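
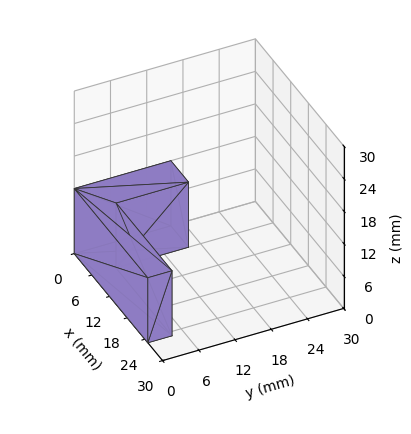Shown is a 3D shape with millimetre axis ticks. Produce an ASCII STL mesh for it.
Reading the render: the shape is an L-shaped prism: outer 25 × 16 mm, arm thicknesses ≈ 4 mm (horizontal) and 6 mm (vertical), extruded 12 mm in z (dimensions read to the nearest mm from the axis ticks). For the STL, each face is triangulated and given an outward normal.

solid part
  facet normal 0.0000 0.0000 -1.0000
    outer loop
      vertex 25.00 4.00 0.00
      vertex 25.00 0.00 0.00
      vertex 0.00 0.00 0.00
    endloop
  endfacet
  facet normal 0.0000 0.0000 -1.0000
    outer loop
      vertex 6.00 4.00 0.00
      vertex 25.00 4.00 0.00
      vertex 0.00 0.00 0.00
    endloop
  endfacet
  facet normal 0.0000 0.0000 -1.0000
    outer loop
      vertex 6.00 16.00 0.00
      vertex 6.00 4.00 0.00
      vertex 0.00 0.00 0.00
    endloop
  endfacet
  facet normal 0.0000 0.0000 -1.0000
    outer loop
      vertex 0.00 16.00 0.00
      vertex 6.00 16.00 0.00
      vertex 0.00 0.00 0.00
    endloop
  endfacet
  facet normal 0.0000 0.0000 1.0000
    outer loop
      vertex 0.00 0.00 12.00
      vertex 25.00 0.00 12.00
      vertex 25.00 4.00 12.00
    endloop
  endfacet
  facet normal 0.0000 0.0000 1.0000
    outer loop
      vertex 0.00 0.00 12.00
      vertex 25.00 4.00 12.00
      vertex 6.00 4.00 12.00
    endloop
  endfacet
  facet normal 0.0000 0.0000 1.0000
    outer loop
      vertex 0.00 0.00 12.00
      vertex 6.00 4.00 12.00
      vertex 6.00 16.00 12.00
    endloop
  endfacet
  facet normal 0.0000 0.0000 1.0000
    outer loop
      vertex 0.00 0.00 12.00
      vertex 6.00 16.00 12.00
      vertex 0.00 16.00 12.00
    endloop
  endfacet
  facet normal 0.0000 -1.0000 0.0000
    outer loop
      vertex 0.00 0.00 0.00
      vertex 25.00 0.00 0.00
      vertex 25.00 0.00 12.00
    endloop
  endfacet
  facet normal 0.0000 -1.0000 0.0000
    outer loop
      vertex 0.00 0.00 0.00
      vertex 25.00 0.00 12.00
      vertex 0.00 0.00 12.00
    endloop
  endfacet
  facet normal 1.0000 0.0000 0.0000
    outer loop
      vertex 25.00 0.00 0.00
      vertex 25.00 4.00 0.00
      vertex 25.00 4.00 12.00
    endloop
  endfacet
  facet normal 1.0000 0.0000 0.0000
    outer loop
      vertex 25.00 0.00 0.00
      vertex 25.00 4.00 12.00
      vertex 25.00 0.00 12.00
    endloop
  endfacet
  facet normal 0.0000 1.0000 0.0000
    outer loop
      vertex 25.00 4.00 0.00
      vertex 6.00 4.00 0.00
      vertex 6.00 4.00 12.00
    endloop
  endfacet
  facet normal 0.0000 1.0000 0.0000
    outer loop
      vertex 25.00 4.00 0.00
      vertex 6.00 4.00 12.00
      vertex 25.00 4.00 12.00
    endloop
  endfacet
  facet normal 1.0000 0.0000 0.0000
    outer loop
      vertex 6.00 4.00 0.00
      vertex 6.00 16.00 0.00
      vertex 6.00 16.00 12.00
    endloop
  endfacet
  facet normal 1.0000 0.0000 0.0000
    outer loop
      vertex 6.00 4.00 0.00
      vertex 6.00 16.00 12.00
      vertex 6.00 4.00 12.00
    endloop
  endfacet
  facet normal 0.0000 1.0000 0.0000
    outer loop
      vertex 6.00 16.00 0.00
      vertex 0.00 16.00 0.00
      vertex 0.00 16.00 12.00
    endloop
  endfacet
  facet normal 0.0000 1.0000 0.0000
    outer loop
      vertex 6.00 16.00 0.00
      vertex 0.00 16.00 12.00
      vertex 6.00 16.00 12.00
    endloop
  endfacet
  facet normal -1.0000 0.0000 0.0000
    outer loop
      vertex 0.00 16.00 0.00
      vertex 0.00 0.00 0.00
      vertex 0.00 0.00 12.00
    endloop
  endfacet
  facet normal -1.0000 0.0000 0.0000
    outer loop
      vertex 0.00 16.00 0.00
      vertex 0.00 0.00 12.00
      vertex 0.00 16.00 12.00
    endloop
  endfacet
endsolid part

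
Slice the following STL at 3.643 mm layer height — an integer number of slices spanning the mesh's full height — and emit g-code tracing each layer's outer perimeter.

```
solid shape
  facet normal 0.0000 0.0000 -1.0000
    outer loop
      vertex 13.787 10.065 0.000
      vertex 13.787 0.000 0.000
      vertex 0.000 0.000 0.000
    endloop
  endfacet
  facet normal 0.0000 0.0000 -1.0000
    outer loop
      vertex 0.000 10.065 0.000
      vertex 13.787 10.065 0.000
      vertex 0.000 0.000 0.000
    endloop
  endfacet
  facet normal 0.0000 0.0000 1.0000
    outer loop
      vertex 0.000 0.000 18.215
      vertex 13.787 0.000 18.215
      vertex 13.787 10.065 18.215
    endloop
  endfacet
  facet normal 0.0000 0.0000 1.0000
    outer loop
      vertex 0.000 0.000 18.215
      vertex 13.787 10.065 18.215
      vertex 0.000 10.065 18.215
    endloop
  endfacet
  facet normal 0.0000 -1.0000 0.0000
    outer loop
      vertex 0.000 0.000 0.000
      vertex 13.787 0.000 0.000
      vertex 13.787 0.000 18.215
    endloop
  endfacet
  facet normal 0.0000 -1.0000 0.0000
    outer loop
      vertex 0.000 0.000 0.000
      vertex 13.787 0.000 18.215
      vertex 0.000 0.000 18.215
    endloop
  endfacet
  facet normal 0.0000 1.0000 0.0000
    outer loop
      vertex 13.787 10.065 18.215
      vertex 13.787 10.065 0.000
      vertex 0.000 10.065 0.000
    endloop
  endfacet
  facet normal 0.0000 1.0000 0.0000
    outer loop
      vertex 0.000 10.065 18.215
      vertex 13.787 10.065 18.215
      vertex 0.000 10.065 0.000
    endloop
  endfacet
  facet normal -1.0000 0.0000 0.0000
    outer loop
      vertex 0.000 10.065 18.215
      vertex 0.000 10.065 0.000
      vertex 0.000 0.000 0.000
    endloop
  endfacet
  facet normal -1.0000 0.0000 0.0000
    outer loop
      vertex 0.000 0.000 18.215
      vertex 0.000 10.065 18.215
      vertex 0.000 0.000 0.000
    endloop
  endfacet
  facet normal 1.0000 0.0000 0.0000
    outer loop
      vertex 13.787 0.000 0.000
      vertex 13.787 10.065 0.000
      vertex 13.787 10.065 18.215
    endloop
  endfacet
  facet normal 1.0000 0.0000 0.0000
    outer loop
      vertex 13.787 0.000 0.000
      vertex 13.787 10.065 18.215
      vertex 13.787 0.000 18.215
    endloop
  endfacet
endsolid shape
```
; perimeter-only toolpath
G21 ; units = mm
G90 ; absolute positioning
G28 ; home
; layer 1
G0 Z3.643
G0 X0.000 Y0.000
G1 X13.787 Y0.000
G1 X13.787 Y10.065
G1 X0.000 Y10.065
G1 X0.000 Y0.000
; layer 2
G0 Z7.286
G0 X0.000 Y0.000
G1 X13.787 Y0.000
G1 X13.787 Y10.065
G1 X0.000 Y10.065
G1 X0.000 Y0.000
; layer 3
G0 Z10.929
G0 X0.000 Y0.000
G1 X13.787 Y0.000
G1 X13.787 Y10.065
G1 X0.000 Y10.065
G1 X0.000 Y0.000
; layer 4
G0 Z14.572
G0 X0.000 Y0.000
G1 X13.787 Y0.000
G1 X13.787 Y10.065
G1 X0.000 Y10.065
G1 X0.000 Y0.000
; layer 5
G0 Z18.215
G0 X0.000 Y0.000
G1 X13.787 Y0.000
G1 X13.787 Y10.065
G1 X0.000 Y10.065
G1 X0.000 Y0.000
M2 ; end

The solid is a rectangular box, roughly 13.8 × 10.1 mm footprint and 18.2 mm tall. Slicing at Δz = 3.643 mm — 5 equal slices spanning the solid's height, so layer i sits at z = i·h/5 — gives 5 non-empty perimeters. Each is a 4-segment closed polygon; G0 lifts to the layer z and rapids to the start vertex, then G1 traces the edges.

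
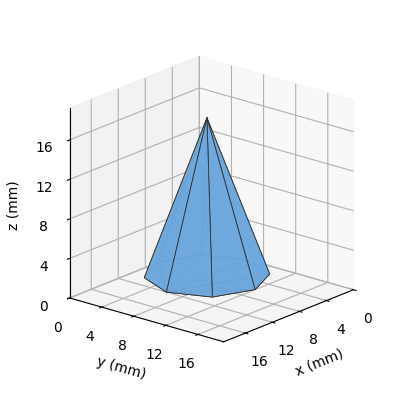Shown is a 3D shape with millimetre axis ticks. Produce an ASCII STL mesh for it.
Reading the render: the shape is a regular 8-sided pyramid, base circumscribed radius ≈ 6 mm, apex at z ≈ 16 mm (dimensions read to the nearest mm from the axis ticks). For the STL, each face is triangulated and given an outward normal.

solid part
  facet normal 0.0000 0.0000 -1.0000
    outer loop
      vertex 6.00 12.00 0.00
      vertex 10.24 10.24 0.00
      vertex 12.00 6.00 0.00
    endloop
  endfacet
  facet normal 0.0000 0.0000 -1.0000
    outer loop
      vertex 1.76 10.24 0.00
      vertex 6.00 12.00 0.00
      vertex 12.00 6.00 0.00
    endloop
  endfacet
  facet normal 0.0000 0.0000 -1.0000
    outer loop
      vertex 0.00 6.00 0.00
      vertex 1.76 10.24 0.00
      vertex 12.00 6.00 0.00
    endloop
  endfacet
  facet normal 0.0000 0.0000 -1.0000
    outer loop
      vertex 1.76 1.76 0.00
      vertex 0.00 6.00 0.00
      vertex 12.00 6.00 0.00
    endloop
  endfacet
  facet normal 0.0000 0.0000 -1.0000
    outer loop
      vertex 6.00 0.00 0.00
      vertex 1.76 1.76 0.00
      vertex 12.00 6.00 0.00
    endloop
  endfacet
  facet normal 0.0000 0.0000 -1.0000
    outer loop
      vertex 10.24 1.76 0.00
      vertex 6.00 0.00 0.00
      vertex 12.00 6.00 0.00
    endloop
  endfacet
  facet normal 0.8727 0.3623 0.3273
    outer loop
      vertex 12.00 6.00 0.00
      vertex 10.24 10.24 0.00
      vertex 6.00 6.00 16.00
    endloop
  endfacet
  facet normal 0.3623 0.8727 0.3273
    outer loop
      vertex 10.24 10.24 0.00
      vertex 6.00 12.00 0.00
      vertex 6.00 6.00 16.00
    endloop
  endfacet
  facet normal -0.3623 0.8727 0.3273
    outer loop
      vertex 6.00 12.00 0.00
      vertex 1.76 10.24 0.00
      vertex 6.00 6.00 16.00
    endloop
  endfacet
  facet normal -0.8727 0.3623 0.3273
    outer loop
      vertex 1.76 10.24 0.00
      vertex 0.00 6.00 0.00
      vertex 6.00 6.00 16.00
    endloop
  endfacet
  facet normal -0.8727 -0.3623 0.3273
    outer loop
      vertex 0.00 6.00 0.00
      vertex 1.76 1.76 0.00
      vertex 6.00 6.00 16.00
    endloop
  endfacet
  facet normal -0.3623 -0.8727 0.3273
    outer loop
      vertex 1.76 1.76 0.00
      vertex 6.00 0.00 0.00
      vertex 6.00 6.00 16.00
    endloop
  endfacet
  facet normal 0.3623 -0.8727 0.3273
    outer loop
      vertex 6.00 0.00 0.00
      vertex 10.24 1.76 0.00
      vertex 6.00 6.00 16.00
    endloop
  endfacet
  facet normal 0.8727 -0.3623 0.3273
    outer loop
      vertex 10.24 1.76 0.00
      vertex 12.00 6.00 0.00
      vertex 6.00 6.00 16.00
    endloop
  endfacet
endsolid part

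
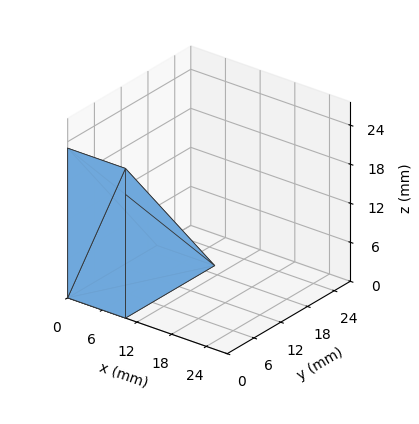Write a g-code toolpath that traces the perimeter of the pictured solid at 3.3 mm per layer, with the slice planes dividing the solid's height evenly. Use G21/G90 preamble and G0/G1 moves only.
Reading the render: the shape is a wedge (ramp): 10 × 20 mm base, rising to 23 mm along the y=0 edge and sloping linearly to z=0 at y=20 (dimensions read to the nearest mm from the axis ticks). For the g-code, the solid's height is divided into equal slices at the stated Δz and each level perimeter traced with G1 moves after a G0 lift.

; perimeter-only toolpath
G21 ; units = mm
G90 ; absolute positioning
G28 ; home
; layer 1
G0 Z3.3
G0 X0.0 Y0.0
G1 X10.0 Y0.0
G1 X10.0 Y17.1
G1 X0.0 Y17.1
G1 X0.0 Y0.0
; layer 2
G0 Z6.6
G0 X0.0 Y0.0
G1 X10.0 Y0.0
G1 X10.0 Y14.3
G1 X0.0 Y14.3
G1 X0.0 Y0.0
; layer 3
G0 Z9.9
G0 X0.0 Y0.0
G1 X10.0 Y0.0
G1 X10.0 Y11.4
G1 X0.0 Y11.4
G1 X0.0 Y0.0
; layer 4
G0 Z13.1
G0 X0.0 Y0.0
G1 X10.0 Y0.0
G1 X10.0 Y8.6
G1 X0.0 Y8.6
G1 X0.0 Y0.0
; layer 5
G0 Z16.4
G0 X0.0 Y0.0
G1 X10.0 Y0.0
G1 X10.0 Y5.7
G1 X0.0 Y5.7
G1 X0.0 Y0.0
; layer 6
G0 Z19.7
G0 X0.0 Y0.0
G1 X10.0 Y0.0
G1 X10.0 Y2.9
G1 X0.0 Y2.9
G1 X0.0 Y0.0
M2 ; end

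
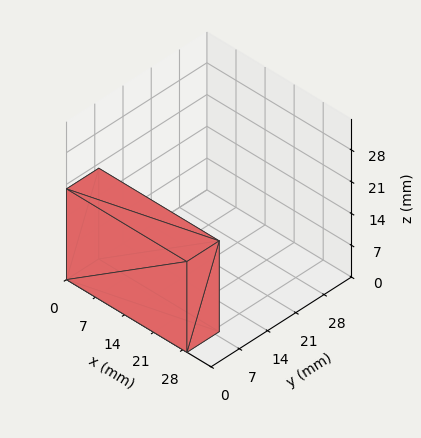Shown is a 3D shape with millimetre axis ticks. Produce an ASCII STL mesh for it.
Reading the render: the shape is a rectangular box, roughly 29 × 8 mm footprint and 20 mm tall (dimensions read to the nearest mm from the axis ticks). For the STL, each face is triangulated and given an outward normal.

solid part
  facet normal 0.0000 0.0000 -1.0000
    outer loop
      vertex 29.0 8.0 0.0
      vertex 29.0 0.0 0.0
      vertex 0.0 0.0 0.0
    endloop
  endfacet
  facet normal 0.0000 0.0000 -1.0000
    outer loop
      vertex 0.0 8.0 0.0
      vertex 29.0 8.0 0.0
      vertex 0.0 0.0 0.0
    endloop
  endfacet
  facet normal 0.0000 0.0000 1.0000
    outer loop
      vertex 0.0 0.0 20.0
      vertex 29.0 0.0 20.0
      vertex 29.0 8.0 20.0
    endloop
  endfacet
  facet normal 0.0000 0.0000 1.0000
    outer loop
      vertex 0.0 0.0 20.0
      vertex 29.0 8.0 20.0
      vertex 0.0 8.0 20.0
    endloop
  endfacet
  facet normal 0.0000 -1.0000 0.0000
    outer loop
      vertex 0.0 0.0 0.0
      vertex 29.0 0.0 0.0
      vertex 29.0 0.0 20.0
    endloop
  endfacet
  facet normal 0.0000 -1.0000 0.0000
    outer loop
      vertex 0.0 0.0 0.0
      vertex 29.0 0.0 20.0
      vertex 0.0 0.0 20.0
    endloop
  endfacet
  facet normal 0.0000 1.0000 0.0000
    outer loop
      vertex 29.0 8.0 20.0
      vertex 29.0 8.0 0.0
      vertex 0.0 8.0 0.0
    endloop
  endfacet
  facet normal 0.0000 1.0000 0.0000
    outer loop
      vertex 0.0 8.0 20.0
      vertex 29.0 8.0 20.0
      vertex 0.0 8.0 0.0
    endloop
  endfacet
  facet normal -1.0000 0.0000 0.0000
    outer loop
      vertex 0.0 8.0 20.0
      vertex 0.0 8.0 0.0
      vertex 0.0 0.0 0.0
    endloop
  endfacet
  facet normal -1.0000 0.0000 0.0000
    outer loop
      vertex 0.0 0.0 20.0
      vertex 0.0 8.0 20.0
      vertex 0.0 0.0 0.0
    endloop
  endfacet
  facet normal 1.0000 0.0000 0.0000
    outer loop
      vertex 29.0 0.0 0.0
      vertex 29.0 8.0 0.0
      vertex 29.0 8.0 20.0
    endloop
  endfacet
  facet normal 1.0000 0.0000 0.0000
    outer loop
      vertex 29.0 0.0 0.0
      vertex 29.0 8.0 20.0
      vertex 29.0 0.0 20.0
    endloop
  endfacet
endsolid part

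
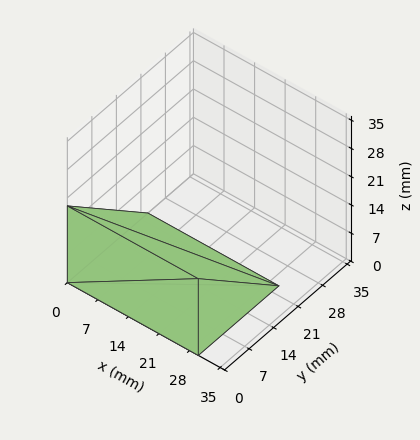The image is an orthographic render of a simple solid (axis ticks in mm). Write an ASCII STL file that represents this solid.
Reading the render: the shape is a wedge (ramp): 30 × 23 mm base, rising to 19 mm along the y=0 edge and sloping linearly to z=0 at y=23 (dimensions read to the nearest mm from the axis ticks). For the STL, each face is triangulated and given an outward normal.

solid part
  facet normal 0.0000 0.0000 -1.0000
    outer loop
      vertex 30.00 23.00 0.00
      vertex 30.00 0.00 0.00
      vertex 0.00 0.00 0.00
    endloop
  endfacet
  facet normal 0.0000 0.0000 -1.0000
    outer loop
      vertex 0.00 23.00 0.00
      vertex 30.00 23.00 0.00
      vertex 0.00 0.00 0.00
    endloop
  endfacet
  facet normal 0.0000 -1.0000 0.0000
    outer loop
      vertex 0.00 0.00 0.00
      vertex 30.00 0.00 0.00
      vertex 30.00 0.00 19.00
    endloop
  endfacet
  facet normal 0.0000 -1.0000 0.0000
    outer loop
      vertex 0.00 0.00 0.00
      vertex 30.00 0.00 19.00
      vertex 0.00 0.00 19.00
    endloop
  endfacet
  facet normal 0.0000 0.6369 0.7710
    outer loop
      vertex 0.00 0.00 19.00
      vertex 30.00 0.00 19.00
      vertex 30.00 23.00 0.00
    endloop
  endfacet
  facet normal 0.0000 0.6369 0.7710
    outer loop
      vertex 0.00 0.00 19.00
      vertex 30.00 23.00 0.00
      vertex 0.00 23.00 0.00
    endloop
  endfacet
  facet normal -1.0000 0.0000 0.0000
    outer loop
      vertex 0.00 0.00 19.00
      vertex 0.00 23.00 0.00
      vertex 0.00 0.00 0.00
    endloop
  endfacet
  facet normal 1.0000 0.0000 0.0000
    outer loop
      vertex 30.00 0.00 0.00
      vertex 30.00 23.00 0.00
      vertex 30.00 0.00 19.00
    endloop
  endfacet
endsolid part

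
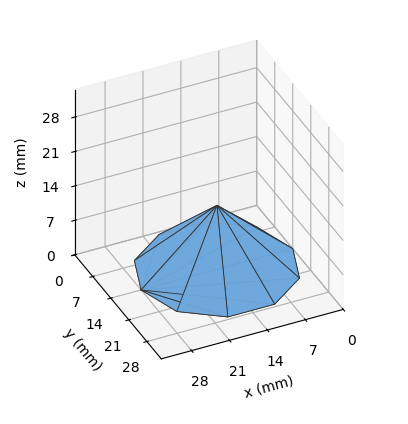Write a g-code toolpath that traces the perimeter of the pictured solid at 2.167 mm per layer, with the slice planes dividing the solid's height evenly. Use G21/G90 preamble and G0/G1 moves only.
Reading the render: the shape is a regular 10-sided pyramid, base circumscribed radius ≈ 14 mm, apex at z ≈ 13 mm (dimensions read to the nearest mm from the axis ticks). For the g-code, the solid's height is divided into equal slices at the stated Δz and each level perimeter traced with G1 moves after a G0 lift.

; perimeter-only toolpath
G21 ; units = mm
G90 ; absolute positioning
G28 ; home
; layer 1
G0 Z2.167
G0 X25.667 Y14.000
G1 X23.438 Y20.857
G1 X17.605 Y25.096
G1 X10.395 Y25.096
G1 X4.562 Y20.857
G1 X2.333 Y14.000
G1 X4.562 Y7.143
G1 X10.395 Y2.904
G1 X17.605 Y2.904
G1 X23.438 Y7.143
G1 X25.667 Y14.000
; layer 2
G0 Z4.333
G0 X23.333 Y14.000
G1 X21.551 Y19.486
G1 X16.884 Y22.877
G1 X11.116 Y22.877
G1 X6.449 Y19.486
G1 X4.667 Y14.000
G1 X6.449 Y8.514
G1 X11.116 Y5.123
G1 X16.884 Y5.123
G1 X21.551 Y8.514
G1 X23.333 Y14.000
; layer 3
G0 Z6.500
G0 X21.000 Y14.000
G1 X19.663 Y18.114
G1 X16.163 Y20.657
G1 X11.837 Y20.657
G1 X8.337 Y18.114
G1 X7.000 Y14.000
G1 X8.337 Y9.886
G1 X11.837 Y7.343
G1 X16.163 Y7.343
G1 X19.663 Y9.886
G1 X21.000 Y14.000
; layer 4
G0 Z8.667
G0 X18.667 Y14.000
G1 X17.775 Y16.743
G1 X15.442 Y18.438
G1 X12.558 Y18.438
G1 X10.225 Y16.743
G1 X9.333 Y14.000
G1 X10.225 Y11.257
G1 X12.558 Y9.562
G1 X15.442 Y9.562
G1 X17.775 Y11.257
G1 X18.667 Y14.000
; layer 5
G0 Z10.833
G0 X16.333 Y14.000
G1 X15.888 Y15.372
G1 X14.721 Y16.219
G1 X13.279 Y16.219
G1 X12.112 Y15.372
G1 X11.667 Y14.000
G1 X12.112 Y12.628
G1 X13.279 Y11.781
G1 X14.721 Y11.781
G1 X15.888 Y12.628
G1 X16.333 Y14.000
M2 ; end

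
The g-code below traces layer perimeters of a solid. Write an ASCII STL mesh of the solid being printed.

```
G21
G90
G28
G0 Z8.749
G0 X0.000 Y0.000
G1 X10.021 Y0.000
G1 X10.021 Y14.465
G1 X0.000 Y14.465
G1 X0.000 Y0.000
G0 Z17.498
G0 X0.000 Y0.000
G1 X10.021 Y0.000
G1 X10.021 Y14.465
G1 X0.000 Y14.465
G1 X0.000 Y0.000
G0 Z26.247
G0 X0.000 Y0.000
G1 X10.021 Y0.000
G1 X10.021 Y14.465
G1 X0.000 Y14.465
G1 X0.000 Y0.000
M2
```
solid part
  facet normal 0.0000 0.0000 -1.0000
    outer loop
      vertex 10.021 14.465 0.000
      vertex 10.021 0.000 0.000
      vertex 0.000 0.000 0.000
    endloop
  endfacet
  facet normal 0.0000 0.0000 -1.0000
    outer loop
      vertex 0.000 14.465 0.000
      vertex 10.021 14.465 0.000
      vertex 0.000 0.000 0.000
    endloop
  endfacet
  facet normal 0.0000 0.0000 1.0000
    outer loop
      vertex 0.000 0.000 26.247
      vertex 10.021 0.000 26.247
      vertex 10.021 14.465 26.247
    endloop
  endfacet
  facet normal 0.0000 0.0000 1.0000
    outer loop
      vertex 0.000 0.000 26.247
      vertex 10.021 14.465 26.247
      vertex 0.000 14.465 26.247
    endloop
  endfacet
  facet normal 0.0000 -1.0000 0.0000
    outer loop
      vertex 0.000 0.000 0.000
      vertex 10.021 0.000 0.000
      vertex 10.021 0.000 26.247
    endloop
  endfacet
  facet normal 0.0000 -1.0000 0.0000
    outer loop
      vertex 0.000 0.000 0.000
      vertex 10.021 0.000 26.247
      vertex 0.000 0.000 26.247
    endloop
  endfacet
  facet normal 0.0000 1.0000 0.0000
    outer loop
      vertex 10.021 14.465 26.247
      vertex 10.021 14.465 0.000
      vertex 0.000 14.465 0.000
    endloop
  endfacet
  facet normal 0.0000 1.0000 0.0000
    outer loop
      vertex 0.000 14.465 26.247
      vertex 10.021 14.465 26.247
      vertex 0.000 14.465 0.000
    endloop
  endfacet
  facet normal -1.0000 0.0000 0.0000
    outer loop
      vertex 0.000 14.465 26.247
      vertex 0.000 14.465 0.000
      vertex 0.000 0.000 0.000
    endloop
  endfacet
  facet normal -1.0000 0.0000 0.0000
    outer loop
      vertex 0.000 0.000 26.247
      vertex 0.000 14.465 26.247
      vertex 0.000 0.000 0.000
    endloop
  endfacet
  facet normal 1.0000 0.0000 0.0000
    outer loop
      vertex 10.021 0.000 0.000
      vertex 10.021 14.465 0.000
      vertex 10.021 14.465 26.247
    endloop
  endfacet
  facet normal 1.0000 0.0000 0.0000
    outer loop
      vertex 10.021 0.000 0.000
      vertex 10.021 14.465 26.247
      vertex 10.021 0.000 26.247
    endloop
  endfacet
endsolid part

The G0 Z moves step by Δz≈8.749 mm. Every layer's G1 loop is the same polygon, so the solid is a straight extrusion of it from z=0 to z≈26.2. Closing with flat bottom and top caps and triangulating gives 12 facets — a rectangular box, roughly 10 × 14.5 mm footprint and 26.2 mm tall.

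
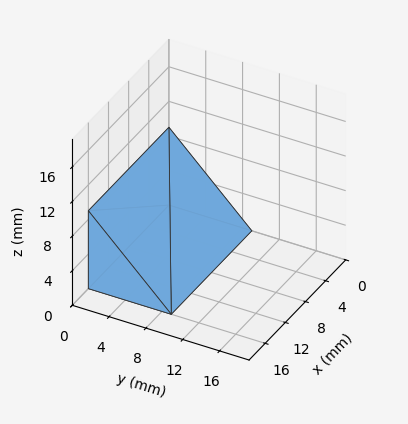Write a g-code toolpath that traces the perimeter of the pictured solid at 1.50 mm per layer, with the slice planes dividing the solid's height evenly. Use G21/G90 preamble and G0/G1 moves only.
Reading the render: the shape is a wedge (ramp): 16 × 9 mm base, rising to 9 mm along the y=0 edge and sloping linearly to z=0 at y=9 (dimensions read to the nearest mm from the axis ticks). For the g-code, the solid's height is divided into equal slices at the stated Δz and each level perimeter traced with G1 moves after a G0 lift.

; perimeter-only toolpath
G21 ; units = mm
G90 ; absolute positioning
G28 ; home
; layer 1
G0 Z1.50
G0 X0.00 Y0.00
G1 X16.00 Y0.00
G1 X16.00 Y7.50
G1 X0.00 Y7.50
G1 X0.00 Y0.00
; layer 2
G0 Z3.00
G0 X0.00 Y0.00
G1 X16.00 Y0.00
G1 X16.00 Y6.00
G1 X0.00 Y6.00
G1 X0.00 Y0.00
; layer 3
G0 Z4.50
G0 X0.00 Y0.00
G1 X16.00 Y0.00
G1 X16.00 Y4.50
G1 X0.00 Y4.50
G1 X0.00 Y0.00
; layer 4
G0 Z6.00
G0 X0.00 Y0.00
G1 X16.00 Y0.00
G1 X16.00 Y3.00
G1 X0.00 Y3.00
G1 X0.00 Y0.00
; layer 5
G0 Z7.50
G0 X0.00 Y0.00
G1 X16.00 Y0.00
G1 X16.00 Y1.50
G1 X0.00 Y1.50
G1 X0.00 Y0.00
M2 ; end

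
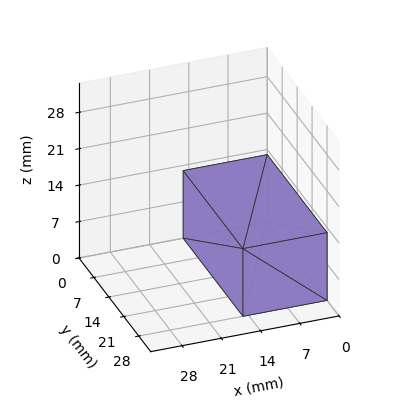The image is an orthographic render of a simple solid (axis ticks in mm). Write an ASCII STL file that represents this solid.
Reading the render: the shape is a rectangular box, roughly 15 × 28 mm footprint and 13 mm tall (dimensions read to the nearest mm from the axis ticks). For the STL, each face is triangulated and given an outward normal.

solid part
  facet normal 0.0000 0.0000 -1.0000
    outer loop
      vertex 15.00 28.00 0.00
      vertex 15.00 0.00 0.00
      vertex 0.00 0.00 0.00
    endloop
  endfacet
  facet normal 0.0000 0.0000 -1.0000
    outer loop
      vertex 0.00 28.00 0.00
      vertex 15.00 28.00 0.00
      vertex 0.00 0.00 0.00
    endloop
  endfacet
  facet normal 0.0000 0.0000 1.0000
    outer loop
      vertex 0.00 0.00 13.00
      vertex 15.00 0.00 13.00
      vertex 15.00 28.00 13.00
    endloop
  endfacet
  facet normal 0.0000 0.0000 1.0000
    outer loop
      vertex 0.00 0.00 13.00
      vertex 15.00 28.00 13.00
      vertex 0.00 28.00 13.00
    endloop
  endfacet
  facet normal 0.0000 -1.0000 0.0000
    outer loop
      vertex 0.00 0.00 0.00
      vertex 15.00 0.00 0.00
      vertex 15.00 0.00 13.00
    endloop
  endfacet
  facet normal 0.0000 -1.0000 0.0000
    outer loop
      vertex 0.00 0.00 0.00
      vertex 15.00 0.00 13.00
      vertex 0.00 0.00 13.00
    endloop
  endfacet
  facet normal 0.0000 1.0000 0.0000
    outer loop
      vertex 15.00 28.00 13.00
      vertex 15.00 28.00 0.00
      vertex 0.00 28.00 0.00
    endloop
  endfacet
  facet normal 0.0000 1.0000 0.0000
    outer loop
      vertex 0.00 28.00 13.00
      vertex 15.00 28.00 13.00
      vertex 0.00 28.00 0.00
    endloop
  endfacet
  facet normal -1.0000 0.0000 0.0000
    outer loop
      vertex 0.00 28.00 13.00
      vertex 0.00 28.00 0.00
      vertex 0.00 0.00 0.00
    endloop
  endfacet
  facet normal -1.0000 0.0000 0.0000
    outer loop
      vertex 0.00 0.00 13.00
      vertex 0.00 28.00 13.00
      vertex 0.00 0.00 0.00
    endloop
  endfacet
  facet normal 1.0000 0.0000 0.0000
    outer loop
      vertex 15.00 0.00 0.00
      vertex 15.00 28.00 0.00
      vertex 15.00 28.00 13.00
    endloop
  endfacet
  facet normal 1.0000 0.0000 0.0000
    outer loop
      vertex 15.00 0.00 0.00
      vertex 15.00 28.00 13.00
      vertex 15.00 0.00 13.00
    endloop
  endfacet
endsolid part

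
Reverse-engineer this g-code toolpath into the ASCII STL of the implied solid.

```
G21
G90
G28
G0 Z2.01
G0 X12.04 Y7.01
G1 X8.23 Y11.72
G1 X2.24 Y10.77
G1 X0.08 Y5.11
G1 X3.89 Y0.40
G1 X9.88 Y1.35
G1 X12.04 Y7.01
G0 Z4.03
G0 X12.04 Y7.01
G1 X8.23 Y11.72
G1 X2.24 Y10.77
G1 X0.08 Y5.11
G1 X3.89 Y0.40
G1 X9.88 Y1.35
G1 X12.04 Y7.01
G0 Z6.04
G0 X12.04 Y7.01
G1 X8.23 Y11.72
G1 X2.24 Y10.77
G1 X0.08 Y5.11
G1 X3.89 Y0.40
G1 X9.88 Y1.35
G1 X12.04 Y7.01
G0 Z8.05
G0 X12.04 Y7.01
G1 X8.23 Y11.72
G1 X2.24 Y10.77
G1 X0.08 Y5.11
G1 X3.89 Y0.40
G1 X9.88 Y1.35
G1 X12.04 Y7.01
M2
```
solid part
  facet normal 0.0000 0.0000 -1.0000
    outer loop
      vertex 2.24 10.77 0.00
      vertex 8.23 11.72 0.00
      vertex 12.04 7.01 0.00
    endloop
  endfacet
  facet normal 0.0000 0.0000 -1.0000
    outer loop
      vertex 0.08 5.11 0.00
      vertex 2.24 10.77 0.00
      vertex 12.04 7.01 0.00
    endloop
  endfacet
  facet normal 0.0000 0.0000 -1.0000
    outer loop
      vertex 3.89 0.40 0.00
      vertex 0.08 5.11 0.00
      vertex 12.04 7.01 0.00
    endloop
  endfacet
  facet normal 0.0000 0.0000 -1.0000
    outer loop
      vertex 9.88 1.35 0.00
      vertex 3.89 0.40 0.00
      vertex 12.04 7.01 0.00
    endloop
  endfacet
  facet normal 0.0000 0.0000 1.0000
    outer loop
      vertex 12.04 7.01 8.05
      vertex 8.23 11.72 8.05
      vertex 2.24 10.77 8.05
    endloop
  endfacet
  facet normal 0.0000 0.0000 1.0000
    outer loop
      vertex 12.04 7.01 8.05
      vertex 2.24 10.77 8.05
      vertex 0.08 5.11 8.05
    endloop
  endfacet
  facet normal 0.0000 0.0000 1.0000
    outer loop
      vertex 12.04 7.01 8.05
      vertex 0.08 5.11 8.05
      vertex 3.89 0.40 8.05
    endloop
  endfacet
  facet normal 0.0000 0.0000 1.0000
    outer loop
      vertex 12.04 7.01 8.05
      vertex 3.89 0.40 8.05
      vertex 9.88 1.35 8.05
    endloop
  endfacet
  facet normal 0.7775 0.6289 0.0000
    outer loop
      vertex 12.04 7.01 0.00
      vertex 8.23 11.72 0.00
      vertex 8.23 11.72 8.05
    endloop
  endfacet
  facet normal 0.7775 0.6289 0.0000
    outer loop
      vertex 12.04 7.01 0.00
      vertex 8.23 11.72 8.05
      vertex 12.04 7.01 8.05
    endloop
  endfacet
  facet normal -0.1566 0.9877 0.0000
    outer loop
      vertex 8.23 11.72 0.00
      vertex 2.24 10.77 0.00
      vertex 2.24 10.77 8.05
    endloop
  endfacet
  facet normal -0.1566 0.9877 0.0000
    outer loop
      vertex 8.23 11.72 0.00
      vertex 2.24 10.77 8.05
      vertex 8.23 11.72 8.05
    endloop
  endfacet
  facet normal -0.9343 0.3565 0.0000
    outer loop
      vertex 2.24 10.77 0.00
      vertex 0.08 5.11 0.00
      vertex 0.08 5.11 8.05
    endloop
  endfacet
  facet normal -0.9343 0.3565 0.0000
    outer loop
      vertex 2.24 10.77 0.00
      vertex 0.08 5.11 8.05
      vertex 2.24 10.77 8.05
    endloop
  endfacet
  facet normal -0.7775 -0.6289 0.0000
    outer loop
      vertex 0.08 5.11 0.00
      vertex 3.89 0.40 0.00
      vertex 3.89 0.40 8.05
    endloop
  endfacet
  facet normal -0.7775 -0.6289 0.0000
    outer loop
      vertex 0.08 5.11 0.00
      vertex 3.89 0.40 8.05
      vertex 0.08 5.11 8.05
    endloop
  endfacet
  facet normal 0.1566 -0.9877 0.0000
    outer loop
      vertex 3.89 0.40 0.00
      vertex 9.88 1.35 0.00
      vertex 9.88 1.35 8.05
    endloop
  endfacet
  facet normal 0.1566 -0.9877 0.0000
    outer loop
      vertex 3.89 0.40 0.00
      vertex 9.88 1.35 8.05
      vertex 3.89 0.40 8.05
    endloop
  endfacet
  facet normal 0.9343 -0.3565 0.0000
    outer loop
      vertex 9.88 1.35 0.00
      vertex 12.04 7.01 0.00
      vertex 12.04 7.01 8.05
    endloop
  endfacet
  facet normal 0.9343 -0.3565 0.0000
    outer loop
      vertex 9.88 1.35 0.00
      vertex 12.04 7.01 8.05
      vertex 9.88 1.35 8.05
    endloop
  endfacet
endsolid part

The G0 Z moves step by Δz≈2.01 mm. Every layer's G1 loop is the same polygon, so the solid is a straight extrusion of it from z=0 to z≈8.05. Closing with flat bottom and top caps and triangulating gives 20 facets — a regular 6-sided prism (a cylinder approximated with 6 flat sides), circumscribed radius ≈ 6.06 mm, height ≈ 8.05 mm.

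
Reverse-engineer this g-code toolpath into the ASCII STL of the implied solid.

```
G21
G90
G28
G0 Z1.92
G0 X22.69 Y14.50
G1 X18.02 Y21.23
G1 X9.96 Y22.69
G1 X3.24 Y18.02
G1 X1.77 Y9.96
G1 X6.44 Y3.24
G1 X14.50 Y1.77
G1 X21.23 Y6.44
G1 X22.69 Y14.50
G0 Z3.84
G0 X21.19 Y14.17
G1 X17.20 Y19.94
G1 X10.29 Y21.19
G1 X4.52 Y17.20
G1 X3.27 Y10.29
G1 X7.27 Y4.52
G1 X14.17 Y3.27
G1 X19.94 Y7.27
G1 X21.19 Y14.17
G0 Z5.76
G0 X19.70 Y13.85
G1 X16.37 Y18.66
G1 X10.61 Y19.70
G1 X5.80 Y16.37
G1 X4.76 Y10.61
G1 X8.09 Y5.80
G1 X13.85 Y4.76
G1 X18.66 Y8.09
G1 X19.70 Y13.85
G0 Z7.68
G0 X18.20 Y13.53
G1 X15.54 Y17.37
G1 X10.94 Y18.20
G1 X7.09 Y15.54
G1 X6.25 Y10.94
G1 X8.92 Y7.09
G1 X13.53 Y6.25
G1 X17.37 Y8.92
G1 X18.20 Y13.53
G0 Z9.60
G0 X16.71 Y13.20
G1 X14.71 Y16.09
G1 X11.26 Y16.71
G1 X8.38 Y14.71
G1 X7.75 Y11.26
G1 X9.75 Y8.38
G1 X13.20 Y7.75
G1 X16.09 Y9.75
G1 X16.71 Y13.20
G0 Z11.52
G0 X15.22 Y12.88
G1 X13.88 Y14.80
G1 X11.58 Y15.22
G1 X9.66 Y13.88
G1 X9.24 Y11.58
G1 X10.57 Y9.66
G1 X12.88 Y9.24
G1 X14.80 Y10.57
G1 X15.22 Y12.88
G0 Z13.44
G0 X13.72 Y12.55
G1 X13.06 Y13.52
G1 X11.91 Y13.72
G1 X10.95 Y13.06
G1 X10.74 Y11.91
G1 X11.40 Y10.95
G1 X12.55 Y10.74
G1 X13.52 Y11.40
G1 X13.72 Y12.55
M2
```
solid part
  facet normal 0.0000 0.0000 -1.0000
    outer loop
      vertex 9.64 24.18 0.00
      vertex 18.85 22.51 0.00
      vertex 24.18 14.82 0.00
    endloop
  endfacet
  facet normal 0.0000 0.0000 -1.0000
    outer loop
      vertex 1.95 18.85 0.00
      vertex 9.64 24.18 0.00
      vertex 24.18 14.82 0.00
    endloop
  endfacet
  facet normal 0.0000 0.0000 -1.0000
    outer loop
      vertex 0.28 9.64 0.00
      vertex 1.95 18.85 0.00
      vertex 24.18 14.82 0.00
    endloop
  endfacet
  facet normal 0.0000 0.0000 -1.0000
    outer loop
      vertex 5.61 1.95 0.00
      vertex 0.28 9.64 0.00
      vertex 24.18 14.82 0.00
    endloop
  endfacet
  facet normal 0.0000 0.0000 -1.0000
    outer loop
      vertex 14.82 0.28 0.00
      vertex 5.61 1.95 0.00
      vertex 24.18 14.82 0.00
    endloop
  endfacet
  facet normal 0.0000 0.0000 -1.0000
    outer loop
      vertex 22.51 5.61 0.00
      vertex 14.82 0.28 0.00
      vertex 24.18 14.82 0.00
    endloop
  endfacet
  facet normal 0.6621 0.4589 0.5925
    outer loop
      vertex 24.18 14.82 0.00
      vertex 18.85 22.51 0.00
      vertex 12.23 12.23 15.36
    endloop
  endfacet
  facet normal 0.1437 0.7927 0.5925
    outer loop
      vertex 18.85 22.51 0.00
      vertex 9.64 24.18 0.00
      vertex 12.23 12.23 15.36
    endloop
  endfacet
  facet normal -0.4589 0.6621 0.5925
    outer loop
      vertex 9.64 24.18 0.00
      vertex 1.95 18.85 0.00
      vertex 12.23 12.23 15.36
    endloop
  endfacet
  facet normal -0.7927 0.1437 0.5925
    outer loop
      vertex 1.95 18.85 0.00
      vertex 0.28 9.64 0.00
      vertex 12.23 12.23 15.36
    endloop
  endfacet
  facet normal -0.6621 -0.4589 0.5925
    outer loop
      vertex 0.28 9.64 0.00
      vertex 5.61 1.95 0.00
      vertex 12.23 12.23 15.36
    endloop
  endfacet
  facet normal -0.1437 -0.7927 0.5925
    outer loop
      vertex 5.61 1.95 0.00
      vertex 14.82 0.28 0.00
      vertex 12.23 12.23 15.36
    endloop
  endfacet
  facet normal 0.4589 -0.6621 0.5925
    outer loop
      vertex 14.82 0.28 0.00
      vertex 22.51 5.61 0.00
      vertex 12.23 12.23 15.36
    endloop
  endfacet
  facet normal 0.7927 -0.1437 0.5925
    outer loop
      vertex 22.51 5.61 0.00
      vertex 24.18 14.82 0.00
      vertex 12.23 12.23 15.36
    endloop
  endfacet
endsolid part

The G0 Z moves step by Δz≈1.92 mm. The G1 loops shrink linearly with z, so the solid tapers from its base footprint up to z≈15.4. Closing with a flat bottom cap and the tapered top and triangulating gives 14 facets — a regular 8-sided pyramid, base circumscribed radius ≈ 12.2 mm, apex at z ≈ 15.4 mm.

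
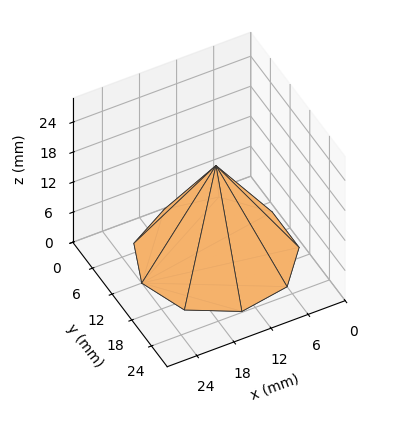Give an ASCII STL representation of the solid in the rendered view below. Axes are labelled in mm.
Reading the render: the shape is a regular 9-sided pyramid, base circumscribed radius ≈ 12 mm, apex at z ≈ 18 mm (dimensions read to the nearest mm from the axis ticks). For the STL, each face is triangulated and given an outward normal.

solid part
  facet normal 0.0000 0.0000 -1.0000
    outer loop
      vertex 14.08 23.82 0.00
      vertex 21.19 19.71 0.00
      vertex 24.00 12.00 0.00
    endloop
  endfacet
  facet normal 0.0000 0.0000 -1.0000
    outer loop
      vertex 6.00 22.39 0.00
      vertex 14.08 23.82 0.00
      vertex 24.00 12.00 0.00
    endloop
  endfacet
  facet normal 0.0000 0.0000 -1.0000
    outer loop
      vertex 0.72 16.10 0.00
      vertex 6.00 22.39 0.00
      vertex 24.00 12.00 0.00
    endloop
  endfacet
  facet normal 0.0000 0.0000 -1.0000
    outer loop
      vertex 0.72 7.90 0.00
      vertex 0.72 16.10 0.00
      vertex 24.00 12.00 0.00
    endloop
  endfacet
  facet normal 0.0000 0.0000 -1.0000
    outer loop
      vertex 6.00 1.61 0.00
      vertex 0.72 7.90 0.00
      vertex 24.00 12.00 0.00
    endloop
  endfacet
  facet normal 0.0000 0.0000 -1.0000
    outer loop
      vertex 14.08 0.18 0.00
      vertex 6.00 1.61 0.00
      vertex 24.00 12.00 0.00
    endloop
  endfacet
  facet normal 0.0000 0.0000 -1.0000
    outer loop
      vertex 21.19 4.29 0.00
      vertex 14.08 0.18 0.00
      vertex 24.00 12.00 0.00
    endloop
  endfacet
  facet normal 0.7962 0.2902 0.5308
    outer loop
      vertex 24.00 12.00 0.00
      vertex 21.19 19.71 0.00
      vertex 12.00 12.00 18.00
    endloop
  endfacet
  facet normal 0.4241 0.7337 0.5308
    outer loop
      vertex 21.19 19.71 0.00
      vertex 14.08 23.82 0.00
      vertex 12.00 12.00 18.00
    endloop
  endfacet
  facet normal -0.1477 0.8345 0.5309
    outer loop
      vertex 14.08 23.82 0.00
      vertex 6.00 22.39 0.00
      vertex 12.00 12.00 18.00
    endloop
  endfacet
  facet normal -0.6491 0.5449 0.5309
    outer loop
      vertex 6.00 22.39 0.00
      vertex 0.72 16.10 0.00
      vertex 12.00 12.00 18.00
    endloop
  endfacet
  facet normal -0.8474 0.0000 0.5310
    outer loop
      vertex 0.72 16.10 0.00
      vertex 0.72 7.90 0.00
      vertex 12.00 12.00 18.00
    endloop
  endfacet
  facet normal -0.6491 -0.5449 0.5309
    outer loop
      vertex 0.72 7.90 0.00
      vertex 6.00 1.61 0.00
      vertex 12.00 12.00 18.00
    endloop
  endfacet
  facet normal -0.1477 -0.8345 0.5309
    outer loop
      vertex 6.00 1.61 0.00
      vertex 14.08 0.18 0.00
      vertex 12.00 12.00 18.00
    endloop
  endfacet
  facet normal 0.4241 -0.7337 0.5308
    outer loop
      vertex 14.08 0.18 0.00
      vertex 21.19 4.29 0.00
      vertex 12.00 12.00 18.00
    endloop
  endfacet
  facet normal 0.7962 -0.2902 0.5308
    outer loop
      vertex 21.19 4.29 0.00
      vertex 24.00 12.00 0.00
      vertex 12.00 12.00 18.00
    endloop
  endfacet
endsolid part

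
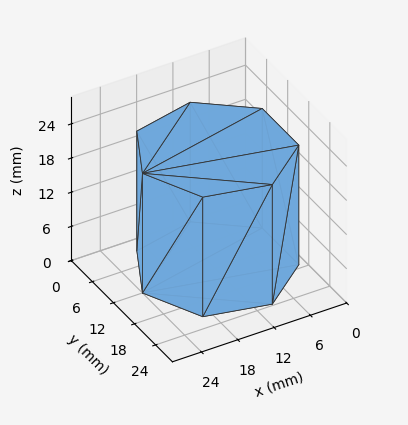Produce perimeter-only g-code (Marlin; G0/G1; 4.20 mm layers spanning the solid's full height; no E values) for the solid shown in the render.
Reading the render: the shape is a regular 7-sided prism (a cylinder approximated with 7 flat sides), circumscribed radius ≈ 12 mm, height ≈ 21 mm (dimensions read to the nearest mm from the axis ticks). For the g-code, the solid's height is divided into equal slices at the stated Δz and each level perimeter traced with G1 moves after a G0 lift.

; perimeter-only toolpath
G21 ; units = mm
G90 ; absolute positioning
G28 ; home
; layer 1
G0 Z4.20
G0 X24.00 Y12.00
G1 X19.48 Y21.38
G1 X9.33 Y23.70
G1 X1.19 Y17.21
G1 X1.19 Y6.79
G1 X9.33 Y0.30
G1 X19.48 Y2.62
G1 X24.00 Y12.00
; layer 2
G0 Z8.40
G0 X24.00 Y12.00
G1 X19.48 Y21.38
G1 X9.33 Y23.70
G1 X1.19 Y17.21
G1 X1.19 Y6.79
G1 X9.33 Y0.30
G1 X19.48 Y2.62
G1 X24.00 Y12.00
; layer 3
G0 Z12.60
G0 X24.00 Y12.00
G1 X19.48 Y21.38
G1 X9.33 Y23.70
G1 X1.19 Y17.21
G1 X1.19 Y6.79
G1 X9.33 Y0.30
G1 X19.48 Y2.62
G1 X24.00 Y12.00
; layer 4
G0 Z16.80
G0 X24.00 Y12.00
G1 X19.48 Y21.38
G1 X9.33 Y23.70
G1 X1.19 Y17.21
G1 X1.19 Y6.79
G1 X9.33 Y0.30
G1 X19.48 Y2.62
G1 X24.00 Y12.00
; layer 5
G0 Z21.00
G0 X24.00 Y12.00
G1 X19.48 Y21.38
G1 X9.33 Y23.70
G1 X1.19 Y17.21
G1 X1.19 Y6.79
G1 X9.33 Y0.30
G1 X19.48 Y2.62
G1 X24.00 Y12.00
M2 ; end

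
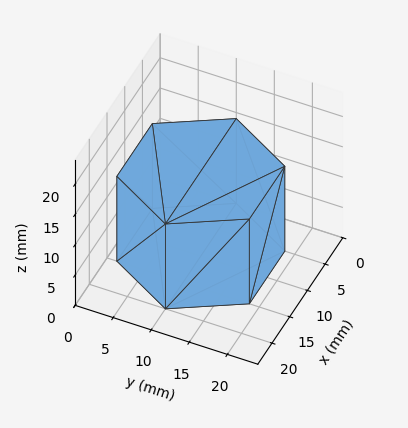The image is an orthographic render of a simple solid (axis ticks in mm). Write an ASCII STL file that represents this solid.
Reading the render: the shape is a regular 6-sided prism (a cylinder approximated with 6 flat sides), circumscribed radius ≈ 10 mm, height ≈ 14 mm (dimensions read to the nearest mm from the axis ticks). For the STL, each face is triangulated and given an outward normal.

solid part
  facet normal 0.0000 0.0000 -1.0000
    outer loop
      vertex 5.0 18.7 0.0
      vertex 15.0 18.7 0.0
      vertex 20.0 10.0 0.0
    endloop
  endfacet
  facet normal 0.0000 0.0000 -1.0000
    outer loop
      vertex 0.0 10.0 0.0
      vertex 5.0 18.7 0.0
      vertex 20.0 10.0 0.0
    endloop
  endfacet
  facet normal 0.0000 0.0000 -1.0000
    outer loop
      vertex 5.0 1.3 0.0
      vertex 0.0 10.0 0.0
      vertex 20.0 10.0 0.0
    endloop
  endfacet
  facet normal 0.0000 0.0000 -1.0000
    outer loop
      vertex 15.0 1.3 0.0
      vertex 5.0 1.3 0.0
      vertex 20.0 10.0 0.0
    endloop
  endfacet
  facet normal 0.0000 0.0000 1.0000
    outer loop
      vertex 20.0 10.0 14.0
      vertex 15.0 18.7 14.0
      vertex 5.0 18.7 14.0
    endloop
  endfacet
  facet normal 0.0000 0.0000 1.0000
    outer loop
      vertex 20.0 10.0 14.0
      vertex 5.0 18.7 14.0
      vertex 0.0 10.0 14.0
    endloop
  endfacet
  facet normal 0.0000 0.0000 1.0000
    outer loop
      vertex 20.0 10.0 14.0
      vertex 0.0 10.0 14.0
      vertex 5.0 1.3 14.0
    endloop
  endfacet
  facet normal 0.0000 0.0000 1.0000
    outer loop
      vertex 20.0 10.0 14.0
      vertex 5.0 1.3 14.0
      vertex 15.0 1.3 14.0
    endloop
  endfacet
  facet normal 0.8670 0.4983 0.0000
    outer loop
      vertex 20.0 10.0 0.0
      vertex 15.0 18.7 0.0
      vertex 15.0 18.7 14.0
    endloop
  endfacet
  facet normal 0.8670 0.4983 0.0000
    outer loop
      vertex 20.0 10.0 0.0
      vertex 15.0 18.7 14.0
      vertex 20.0 10.0 14.0
    endloop
  endfacet
  facet normal 0.0000 1.0000 0.0000
    outer loop
      vertex 15.0 18.7 0.0
      vertex 5.0 18.7 0.0
      vertex 5.0 18.7 14.0
    endloop
  endfacet
  facet normal 0.0000 1.0000 0.0000
    outer loop
      vertex 15.0 18.7 0.0
      vertex 5.0 18.7 14.0
      vertex 15.0 18.7 14.0
    endloop
  endfacet
  facet normal -0.8670 0.4983 0.0000
    outer loop
      vertex 5.0 18.7 0.0
      vertex 0.0 10.0 0.0
      vertex 0.0 10.0 14.0
    endloop
  endfacet
  facet normal -0.8670 0.4983 0.0000
    outer loop
      vertex 5.0 18.7 0.0
      vertex 0.0 10.0 14.0
      vertex 5.0 18.7 14.0
    endloop
  endfacet
  facet normal -0.8670 -0.4983 0.0000
    outer loop
      vertex 0.0 10.0 0.0
      vertex 5.0 1.3 0.0
      vertex 5.0 1.3 14.0
    endloop
  endfacet
  facet normal -0.8670 -0.4983 0.0000
    outer loop
      vertex 0.0 10.0 0.0
      vertex 5.0 1.3 14.0
      vertex 0.0 10.0 14.0
    endloop
  endfacet
  facet normal 0.0000 -1.0000 0.0000
    outer loop
      vertex 5.0 1.3 0.0
      vertex 15.0 1.3 0.0
      vertex 15.0 1.3 14.0
    endloop
  endfacet
  facet normal 0.0000 -1.0000 0.0000
    outer loop
      vertex 5.0 1.3 0.0
      vertex 15.0 1.3 14.0
      vertex 5.0 1.3 14.0
    endloop
  endfacet
  facet normal 0.8670 -0.4983 0.0000
    outer loop
      vertex 15.0 1.3 0.0
      vertex 20.0 10.0 0.0
      vertex 20.0 10.0 14.0
    endloop
  endfacet
  facet normal 0.8670 -0.4983 0.0000
    outer loop
      vertex 15.0 1.3 0.0
      vertex 20.0 10.0 14.0
      vertex 15.0 1.3 14.0
    endloop
  endfacet
endsolid part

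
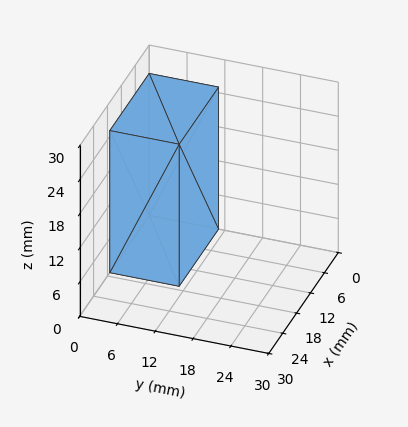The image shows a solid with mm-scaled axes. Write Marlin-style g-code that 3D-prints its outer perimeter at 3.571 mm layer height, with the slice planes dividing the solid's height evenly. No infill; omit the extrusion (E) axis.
Reading the render: the shape is a rectangular box, roughly 17 × 11 mm footprint and 25 mm tall (dimensions read to the nearest mm from the axis ticks). For the g-code, the solid's height is divided into equal slices at the stated Δz and each level perimeter traced with G1 moves after a G0 lift.

; perimeter-only toolpath
G21 ; units = mm
G90 ; absolute positioning
G28 ; home
; layer 1
G0 Z3.571
G0 X0.000 Y0.000
G1 X17.000 Y0.000
G1 X17.000 Y11.000
G1 X0.000 Y11.000
G1 X0.000 Y0.000
; layer 2
G0 Z7.143
G0 X0.000 Y0.000
G1 X17.000 Y0.000
G1 X17.000 Y11.000
G1 X0.000 Y11.000
G1 X0.000 Y0.000
; layer 3
G0 Z10.714
G0 X0.000 Y0.000
G1 X17.000 Y0.000
G1 X17.000 Y11.000
G1 X0.000 Y11.000
G1 X0.000 Y0.000
; layer 4
G0 Z14.286
G0 X0.000 Y0.000
G1 X17.000 Y0.000
G1 X17.000 Y11.000
G1 X0.000 Y11.000
G1 X0.000 Y0.000
; layer 5
G0 Z17.857
G0 X0.000 Y0.000
G1 X17.000 Y0.000
G1 X17.000 Y11.000
G1 X0.000 Y11.000
G1 X0.000 Y0.000
; layer 6
G0 Z21.429
G0 X0.000 Y0.000
G1 X17.000 Y0.000
G1 X17.000 Y11.000
G1 X0.000 Y11.000
G1 X0.000 Y0.000
; layer 7
G0 Z25.000
G0 X0.000 Y0.000
G1 X17.000 Y0.000
G1 X17.000 Y11.000
G1 X0.000 Y11.000
G1 X0.000 Y0.000
M2 ; end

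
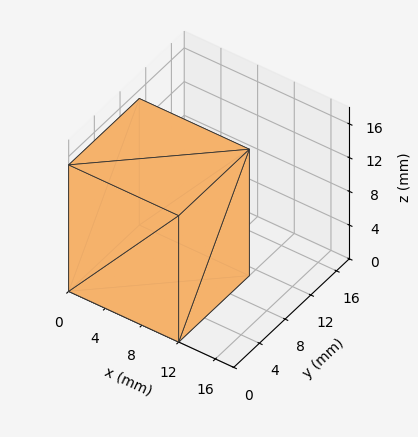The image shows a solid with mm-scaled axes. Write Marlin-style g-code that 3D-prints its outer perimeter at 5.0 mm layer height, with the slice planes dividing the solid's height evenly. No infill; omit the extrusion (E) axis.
Reading the render: the shape is a rectangular box, roughly 12 × 11 mm footprint and 15 mm tall (dimensions read to the nearest mm from the axis ticks). For the g-code, the solid's height is divided into equal slices at the stated Δz and each level perimeter traced with G1 moves after a G0 lift.

; perimeter-only toolpath
G21 ; units = mm
G90 ; absolute positioning
G28 ; home
; layer 1
G0 Z5.0
G0 X0.0 Y0.0
G1 X12.0 Y0.0
G1 X12.0 Y11.0
G1 X0.0 Y11.0
G1 X0.0 Y0.0
; layer 2
G0 Z10.0
G0 X0.0 Y0.0
G1 X12.0 Y0.0
G1 X12.0 Y11.0
G1 X0.0 Y11.0
G1 X0.0 Y0.0
; layer 3
G0 Z15.0
G0 X0.0 Y0.0
G1 X12.0 Y0.0
G1 X12.0 Y11.0
G1 X0.0 Y11.0
G1 X0.0 Y0.0
M2 ; end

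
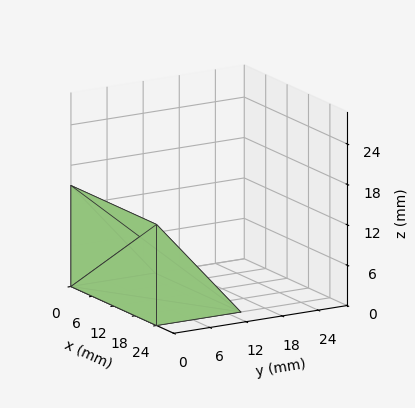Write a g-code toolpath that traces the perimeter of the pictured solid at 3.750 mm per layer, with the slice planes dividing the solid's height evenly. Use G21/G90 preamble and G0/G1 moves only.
Reading the render: the shape is a wedge (ramp): 24 × 14 mm base, rising to 15 mm along the y=0 edge and sloping linearly to z=0 at y=14 (dimensions read to the nearest mm from the axis ticks). For the g-code, the solid's height is divided into equal slices at the stated Δz and each level perimeter traced with G1 moves after a G0 lift.

; perimeter-only toolpath
G21 ; units = mm
G90 ; absolute positioning
G28 ; home
; layer 1
G0 Z3.750
G0 X0.000 Y0.000
G1 X24.000 Y0.000
G1 X24.000 Y10.500
G1 X0.000 Y10.500
G1 X0.000 Y0.000
; layer 2
G0 Z7.500
G0 X0.000 Y0.000
G1 X24.000 Y0.000
G1 X24.000 Y7.000
G1 X0.000 Y7.000
G1 X0.000 Y0.000
; layer 3
G0 Z11.250
G0 X0.000 Y0.000
G1 X24.000 Y0.000
G1 X24.000 Y3.500
G1 X0.000 Y3.500
G1 X0.000 Y0.000
M2 ; end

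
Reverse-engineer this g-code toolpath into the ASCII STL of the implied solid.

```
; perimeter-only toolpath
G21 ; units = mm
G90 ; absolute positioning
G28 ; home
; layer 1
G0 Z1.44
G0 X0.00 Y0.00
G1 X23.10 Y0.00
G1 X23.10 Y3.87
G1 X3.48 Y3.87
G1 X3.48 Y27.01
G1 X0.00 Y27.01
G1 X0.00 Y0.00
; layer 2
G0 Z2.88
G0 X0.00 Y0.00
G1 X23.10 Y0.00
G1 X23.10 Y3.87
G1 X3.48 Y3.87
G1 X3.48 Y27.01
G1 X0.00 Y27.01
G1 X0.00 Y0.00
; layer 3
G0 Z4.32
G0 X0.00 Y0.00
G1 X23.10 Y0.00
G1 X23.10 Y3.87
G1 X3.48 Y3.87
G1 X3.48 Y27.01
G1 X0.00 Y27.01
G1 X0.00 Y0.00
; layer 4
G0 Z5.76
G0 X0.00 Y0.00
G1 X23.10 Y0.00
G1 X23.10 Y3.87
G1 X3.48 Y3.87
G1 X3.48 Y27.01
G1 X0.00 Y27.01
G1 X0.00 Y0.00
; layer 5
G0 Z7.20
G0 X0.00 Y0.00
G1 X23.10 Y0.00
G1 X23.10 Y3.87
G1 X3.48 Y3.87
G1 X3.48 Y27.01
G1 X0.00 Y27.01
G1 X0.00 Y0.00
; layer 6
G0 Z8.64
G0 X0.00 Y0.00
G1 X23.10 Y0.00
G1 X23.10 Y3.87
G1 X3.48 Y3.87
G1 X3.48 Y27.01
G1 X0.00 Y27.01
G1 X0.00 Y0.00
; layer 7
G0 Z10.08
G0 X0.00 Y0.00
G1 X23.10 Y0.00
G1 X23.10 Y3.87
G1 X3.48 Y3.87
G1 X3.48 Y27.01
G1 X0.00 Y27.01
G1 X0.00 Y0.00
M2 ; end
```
solid part
  facet normal 0.0000 0.0000 -1.0000
    outer loop
      vertex 23.10 3.87 0.00
      vertex 23.10 0.00 0.00
      vertex 0.00 0.00 0.00
    endloop
  endfacet
  facet normal 0.0000 0.0000 -1.0000
    outer loop
      vertex 3.48 3.87 0.00
      vertex 23.10 3.87 0.00
      vertex 0.00 0.00 0.00
    endloop
  endfacet
  facet normal 0.0000 0.0000 -1.0000
    outer loop
      vertex 3.48 27.01 0.00
      vertex 3.48 3.87 0.00
      vertex 0.00 0.00 0.00
    endloop
  endfacet
  facet normal 0.0000 0.0000 -1.0000
    outer loop
      vertex 0.00 27.01 0.00
      vertex 3.48 27.01 0.00
      vertex 0.00 0.00 0.00
    endloop
  endfacet
  facet normal 0.0000 0.0000 1.0000
    outer loop
      vertex 0.00 0.00 10.08
      vertex 23.10 0.00 10.08
      vertex 23.10 3.87 10.08
    endloop
  endfacet
  facet normal 0.0000 0.0000 1.0000
    outer loop
      vertex 0.00 0.00 10.08
      vertex 23.10 3.87 10.08
      vertex 3.48 3.87 10.08
    endloop
  endfacet
  facet normal 0.0000 0.0000 1.0000
    outer loop
      vertex 0.00 0.00 10.08
      vertex 3.48 3.87 10.08
      vertex 3.48 27.01 10.08
    endloop
  endfacet
  facet normal 0.0000 0.0000 1.0000
    outer loop
      vertex 0.00 0.00 10.08
      vertex 3.48 27.01 10.08
      vertex 0.00 27.01 10.08
    endloop
  endfacet
  facet normal 0.0000 -1.0000 0.0000
    outer loop
      vertex 0.00 0.00 0.00
      vertex 23.10 0.00 0.00
      vertex 23.10 0.00 10.08
    endloop
  endfacet
  facet normal 0.0000 -1.0000 0.0000
    outer loop
      vertex 0.00 0.00 0.00
      vertex 23.10 0.00 10.08
      vertex 0.00 0.00 10.08
    endloop
  endfacet
  facet normal 1.0000 0.0000 0.0000
    outer loop
      vertex 23.10 0.00 0.00
      vertex 23.10 3.87 0.00
      vertex 23.10 3.87 10.08
    endloop
  endfacet
  facet normal 1.0000 0.0000 0.0000
    outer loop
      vertex 23.10 0.00 0.00
      vertex 23.10 3.87 10.08
      vertex 23.10 0.00 10.08
    endloop
  endfacet
  facet normal 0.0000 1.0000 0.0000
    outer loop
      vertex 23.10 3.87 0.00
      vertex 3.48 3.87 0.00
      vertex 3.48 3.87 10.08
    endloop
  endfacet
  facet normal 0.0000 1.0000 0.0000
    outer loop
      vertex 23.10 3.87 0.00
      vertex 3.48 3.87 10.08
      vertex 23.10 3.87 10.08
    endloop
  endfacet
  facet normal 1.0000 0.0000 0.0000
    outer loop
      vertex 3.48 3.87 0.00
      vertex 3.48 27.01 0.00
      vertex 3.48 27.01 10.08
    endloop
  endfacet
  facet normal 1.0000 0.0000 0.0000
    outer loop
      vertex 3.48 3.87 0.00
      vertex 3.48 27.01 10.08
      vertex 3.48 3.87 10.08
    endloop
  endfacet
  facet normal 0.0000 1.0000 0.0000
    outer loop
      vertex 3.48 27.01 0.00
      vertex 0.00 27.01 0.00
      vertex 0.00 27.01 10.08
    endloop
  endfacet
  facet normal 0.0000 1.0000 0.0000
    outer loop
      vertex 3.48 27.01 0.00
      vertex 0.00 27.01 10.08
      vertex 3.48 27.01 10.08
    endloop
  endfacet
  facet normal -1.0000 0.0000 0.0000
    outer loop
      vertex 0.00 27.01 0.00
      vertex 0.00 0.00 0.00
      vertex 0.00 0.00 10.08
    endloop
  endfacet
  facet normal -1.0000 0.0000 0.0000
    outer loop
      vertex 0.00 27.01 0.00
      vertex 0.00 0.00 10.08
      vertex 0.00 27.01 10.08
    endloop
  endfacet
endsolid part

The G0 Z moves step by Δz≈1.44 mm. Every layer's G1 loop is the same polygon, so the solid is a straight extrusion of it from z=0 to z≈10.1. Closing with flat bottom and top caps and triangulating gives 20 facets — an L-shaped prism: outer 23.1 × 27 mm, arm thicknesses ≈ 3.87 mm (horizontal) and 3.48 mm (vertical), extruded 10.1 mm in z.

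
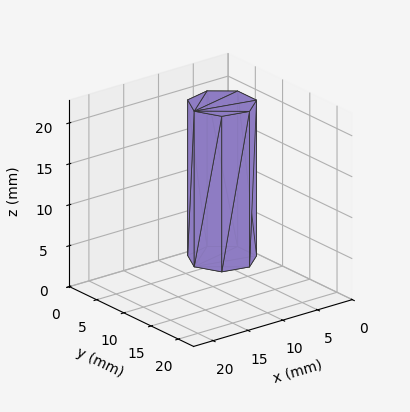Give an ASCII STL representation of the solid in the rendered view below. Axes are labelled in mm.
Reading the render: the shape is a regular 7-sided prism (a cylinder approximated with 7 flat sides), circumscribed radius ≈ 4 mm, height ≈ 19 mm (dimensions read to the nearest mm from the axis ticks). For the STL, each face is triangulated and given an outward normal.

solid part
  facet normal 0.0000 0.0000 -1.0000
    outer loop
      vertex 3.11 7.90 0.00
      vertex 6.49 7.13 0.00
      vertex 8.00 4.00 0.00
    endloop
  endfacet
  facet normal 0.0000 0.0000 -1.0000
    outer loop
      vertex 0.40 5.74 0.00
      vertex 3.11 7.90 0.00
      vertex 8.00 4.00 0.00
    endloop
  endfacet
  facet normal 0.0000 0.0000 -1.0000
    outer loop
      vertex 0.40 2.26 0.00
      vertex 0.40 5.74 0.00
      vertex 8.00 4.00 0.00
    endloop
  endfacet
  facet normal 0.0000 0.0000 -1.0000
    outer loop
      vertex 3.11 0.10 0.00
      vertex 0.40 2.26 0.00
      vertex 8.00 4.00 0.00
    endloop
  endfacet
  facet normal 0.0000 0.0000 -1.0000
    outer loop
      vertex 6.49 0.87 0.00
      vertex 3.11 0.10 0.00
      vertex 8.00 4.00 0.00
    endloop
  endfacet
  facet normal 0.0000 0.0000 1.0000
    outer loop
      vertex 8.00 4.00 19.00
      vertex 6.49 7.13 19.00
      vertex 3.11 7.90 19.00
    endloop
  endfacet
  facet normal 0.0000 0.0000 1.0000
    outer loop
      vertex 8.00 4.00 19.00
      vertex 3.11 7.90 19.00
      vertex 0.40 5.74 19.00
    endloop
  endfacet
  facet normal 0.0000 0.0000 1.0000
    outer loop
      vertex 8.00 4.00 19.00
      vertex 0.40 5.74 19.00
      vertex 0.40 2.26 19.00
    endloop
  endfacet
  facet normal 0.0000 0.0000 1.0000
    outer loop
      vertex 8.00 4.00 19.00
      vertex 0.40 2.26 19.00
      vertex 3.11 0.10 19.00
    endloop
  endfacet
  facet normal 0.0000 0.0000 1.0000
    outer loop
      vertex 8.00 4.00 19.00
      vertex 3.11 0.10 19.00
      vertex 6.49 0.87 19.00
    endloop
  endfacet
  facet normal 0.9007 0.4345 0.0000
    outer loop
      vertex 8.00 4.00 0.00
      vertex 6.49 7.13 0.00
      vertex 6.49 7.13 19.00
    endloop
  endfacet
  facet normal 0.9007 0.4345 0.0000
    outer loop
      vertex 8.00 4.00 0.00
      vertex 6.49 7.13 19.00
      vertex 8.00 4.00 19.00
    endloop
  endfacet
  facet normal 0.2221 0.9750 0.0000
    outer loop
      vertex 6.49 7.13 0.00
      vertex 3.11 7.90 0.00
      vertex 3.11 7.90 19.00
    endloop
  endfacet
  facet normal 0.2221 0.9750 0.0000
    outer loop
      vertex 6.49 7.13 0.00
      vertex 3.11 7.90 19.00
      vertex 6.49 7.13 19.00
    endloop
  endfacet
  facet normal -0.6233 0.7820 0.0000
    outer loop
      vertex 3.11 7.90 0.00
      vertex 0.40 5.74 0.00
      vertex 0.40 5.74 19.00
    endloop
  endfacet
  facet normal -0.6233 0.7820 0.0000
    outer loop
      vertex 3.11 7.90 0.00
      vertex 0.40 5.74 19.00
      vertex 3.11 7.90 19.00
    endloop
  endfacet
  facet normal -1.0000 0.0000 0.0000
    outer loop
      vertex 0.40 5.74 0.00
      vertex 0.40 2.26 0.00
      vertex 0.40 2.26 19.00
    endloop
  endfacet
  facet normal -1.0000 0.0000 0.0000
    outer loop
      vertex 0.40 5.74 0.00
      vertex 0.40 2.26 19.00
      vertex 0.40 5.74 19.00
    endloop
  endfacet
  facet normal -0.6233 -0.7820 0.0000
    outer loop
      vertex 0.40 2.26 0.00
      vertex 3.11 0.10 0.00
      vertex 3.11 0.10 19.00
    endloop
  endfacet
  facet normal -0.6233 -0.7820 0.0000
    outer loop
      vertex 0.40 2.26 0.00
      vertex 3.11 0.10 19.00
      vertex 0.40 2.26 19.00
    endloop
  endfacet
  facet normal 0.2221 -0.9750 0.0000
    outer loop
      vertex 3.11 0.10 0.00
      vertex 6.49 0.87 0.00
      vertex 6.49 0.87 19.00
    endloop
  endfacet
  facet normal 0.2221 -0.9750 0.0000
    outer loop
      vertex 3.11 0.10 0.00
      vertex 6.49 0.87 19.00
      vertex 3.11 0.10 19.00
    endloop
  endfacet
  facet normal 0.9007 -0.4345 0.0000
    outer loop
      vertex 6.49 0.87 0.00
      vertex 8.00 4.00 0.00
      vertex 8.00 4.00 19.00
    endloop
  endfacet
  facet normal 0.9007 -0.4345 0.0000
    outer loop
      vertex 6.49 0.87 0.00
      vertex 8.00 4.00 19.00
      vertex 6.49 0.87 19.00
    endloop
  endfacet
endsolid part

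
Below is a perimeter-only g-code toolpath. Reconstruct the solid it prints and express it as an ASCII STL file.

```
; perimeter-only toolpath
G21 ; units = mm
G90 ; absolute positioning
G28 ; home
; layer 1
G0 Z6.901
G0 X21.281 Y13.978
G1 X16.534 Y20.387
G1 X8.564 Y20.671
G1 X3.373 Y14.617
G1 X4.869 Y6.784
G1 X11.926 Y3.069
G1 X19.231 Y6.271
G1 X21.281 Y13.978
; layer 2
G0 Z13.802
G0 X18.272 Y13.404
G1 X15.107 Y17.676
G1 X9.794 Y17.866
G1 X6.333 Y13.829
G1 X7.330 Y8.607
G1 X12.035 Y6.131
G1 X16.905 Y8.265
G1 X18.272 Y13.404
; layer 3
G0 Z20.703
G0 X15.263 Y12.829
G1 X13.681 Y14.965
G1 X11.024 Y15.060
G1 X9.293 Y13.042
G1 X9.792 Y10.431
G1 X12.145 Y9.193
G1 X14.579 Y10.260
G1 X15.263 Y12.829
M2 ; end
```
solid part
  facet normal 0.0000 0.0000 -1.0000
    outer loop
      vertex 7.334 23.477 0.000
      vertex 17.961 23.098 0.000
      vertex 24.290 14.553 0.000
    endloop
  endfacet
  facet normal 0.0000 0.0000 -1.0000
    outer loop
      vertex 0.412 15.405 0.000
      vertex 7.334 23.477 0.000
      vertex 24.290 14.553 0.000
    endloop
  endfacet
  facet normal 0.0000 0.0000 -1.0000
    outer loop
      vertex 2.407 4.960 0.000
      vertex 0.412 15.405 0.000
      vertex 24.290 14.553 0.000
    endloop
  endfacet
  facet normal 0.0000 0.0000 -1.0000
    outer loop
      vertex 11.817 0.008 0.000
      vertex 2.407 4.960 0.000
      vertex 24.290 14.553 0.000
    endloop
  endfacet
  facet normal 0.0000 0.0000 -1.0000
    outer loop
      vertex 21.556 4.277 0.000
      vertex 11.817 0.008 0.000
      vertex 24.290 14.553 0.000
    endloop
  endfacet
  facet normal 0.7461 0.5526 0.3714
    outer loop
      vertex 24.290 14.553 0.000
      vertex 17.961 23.098 0.000
      vertex 12.254 12.254 27.604
    endloop
  endfacet
  facet normal 0.0331 0.9279 0.3714
    outer loop
      vertex 17.961 23.098 0.000
      vertex 7.334 23.477 0.000
      vertex 12.254 12.254 27.604
    endloop
  endfacet
  facet normal -0.7048 0.6044 0.3714
    outer loop
      vertex 7.334 23.477 0.000
      vertex 0.412 15.405 0.000
      vertex 12.254 12.254 27.604
    endloop
  endfacet
  facet normal -0.9120 -0.1742 0.3714
    outer loop
      vertex 0.412 15.405 0.000
      vertex 2.407 4.960 0.000
      vertex 12.254 12.254 27.604
    endloop
  endfacet
  facet normal -0.4324 -0.8217 0.3714
    outer loop
      vertex 2.407 4.960 0.000
      vertex 11.817 0.008 0.000
      vertex 12.254 12.254 27.604
    endloop
  endfacet
  facet normal 0.3728 -0.8504 0.3714
    outer loop
      vertex 11.817 0.008 0.000
      vertex 21.556 4.277 0.000
      vertex 12.254 12.254 27.604
    endloop
  endfacet
  facet normal 0.8973 -0.2387 0.3714
    outer loop
      vertex 21.556 4.277 0.000
      vertex 24.290 14.553 0.000
      vertex 12.254 12.254 27.604
    endloop
  endfacet
endsolid part

The G0 Z moves step by Δz≈6.901 mm. The G1 loops shrink linearly with z, so the solid tapers from its base footprint up to z≈27.6. Closing with a flat bottom cap and the tapered top and triangulating gives 12 facets — a regular 7-sided pyramid, base circumscribed radius ≈ 12.3 mm, apex at z ≈ 27.6 mm.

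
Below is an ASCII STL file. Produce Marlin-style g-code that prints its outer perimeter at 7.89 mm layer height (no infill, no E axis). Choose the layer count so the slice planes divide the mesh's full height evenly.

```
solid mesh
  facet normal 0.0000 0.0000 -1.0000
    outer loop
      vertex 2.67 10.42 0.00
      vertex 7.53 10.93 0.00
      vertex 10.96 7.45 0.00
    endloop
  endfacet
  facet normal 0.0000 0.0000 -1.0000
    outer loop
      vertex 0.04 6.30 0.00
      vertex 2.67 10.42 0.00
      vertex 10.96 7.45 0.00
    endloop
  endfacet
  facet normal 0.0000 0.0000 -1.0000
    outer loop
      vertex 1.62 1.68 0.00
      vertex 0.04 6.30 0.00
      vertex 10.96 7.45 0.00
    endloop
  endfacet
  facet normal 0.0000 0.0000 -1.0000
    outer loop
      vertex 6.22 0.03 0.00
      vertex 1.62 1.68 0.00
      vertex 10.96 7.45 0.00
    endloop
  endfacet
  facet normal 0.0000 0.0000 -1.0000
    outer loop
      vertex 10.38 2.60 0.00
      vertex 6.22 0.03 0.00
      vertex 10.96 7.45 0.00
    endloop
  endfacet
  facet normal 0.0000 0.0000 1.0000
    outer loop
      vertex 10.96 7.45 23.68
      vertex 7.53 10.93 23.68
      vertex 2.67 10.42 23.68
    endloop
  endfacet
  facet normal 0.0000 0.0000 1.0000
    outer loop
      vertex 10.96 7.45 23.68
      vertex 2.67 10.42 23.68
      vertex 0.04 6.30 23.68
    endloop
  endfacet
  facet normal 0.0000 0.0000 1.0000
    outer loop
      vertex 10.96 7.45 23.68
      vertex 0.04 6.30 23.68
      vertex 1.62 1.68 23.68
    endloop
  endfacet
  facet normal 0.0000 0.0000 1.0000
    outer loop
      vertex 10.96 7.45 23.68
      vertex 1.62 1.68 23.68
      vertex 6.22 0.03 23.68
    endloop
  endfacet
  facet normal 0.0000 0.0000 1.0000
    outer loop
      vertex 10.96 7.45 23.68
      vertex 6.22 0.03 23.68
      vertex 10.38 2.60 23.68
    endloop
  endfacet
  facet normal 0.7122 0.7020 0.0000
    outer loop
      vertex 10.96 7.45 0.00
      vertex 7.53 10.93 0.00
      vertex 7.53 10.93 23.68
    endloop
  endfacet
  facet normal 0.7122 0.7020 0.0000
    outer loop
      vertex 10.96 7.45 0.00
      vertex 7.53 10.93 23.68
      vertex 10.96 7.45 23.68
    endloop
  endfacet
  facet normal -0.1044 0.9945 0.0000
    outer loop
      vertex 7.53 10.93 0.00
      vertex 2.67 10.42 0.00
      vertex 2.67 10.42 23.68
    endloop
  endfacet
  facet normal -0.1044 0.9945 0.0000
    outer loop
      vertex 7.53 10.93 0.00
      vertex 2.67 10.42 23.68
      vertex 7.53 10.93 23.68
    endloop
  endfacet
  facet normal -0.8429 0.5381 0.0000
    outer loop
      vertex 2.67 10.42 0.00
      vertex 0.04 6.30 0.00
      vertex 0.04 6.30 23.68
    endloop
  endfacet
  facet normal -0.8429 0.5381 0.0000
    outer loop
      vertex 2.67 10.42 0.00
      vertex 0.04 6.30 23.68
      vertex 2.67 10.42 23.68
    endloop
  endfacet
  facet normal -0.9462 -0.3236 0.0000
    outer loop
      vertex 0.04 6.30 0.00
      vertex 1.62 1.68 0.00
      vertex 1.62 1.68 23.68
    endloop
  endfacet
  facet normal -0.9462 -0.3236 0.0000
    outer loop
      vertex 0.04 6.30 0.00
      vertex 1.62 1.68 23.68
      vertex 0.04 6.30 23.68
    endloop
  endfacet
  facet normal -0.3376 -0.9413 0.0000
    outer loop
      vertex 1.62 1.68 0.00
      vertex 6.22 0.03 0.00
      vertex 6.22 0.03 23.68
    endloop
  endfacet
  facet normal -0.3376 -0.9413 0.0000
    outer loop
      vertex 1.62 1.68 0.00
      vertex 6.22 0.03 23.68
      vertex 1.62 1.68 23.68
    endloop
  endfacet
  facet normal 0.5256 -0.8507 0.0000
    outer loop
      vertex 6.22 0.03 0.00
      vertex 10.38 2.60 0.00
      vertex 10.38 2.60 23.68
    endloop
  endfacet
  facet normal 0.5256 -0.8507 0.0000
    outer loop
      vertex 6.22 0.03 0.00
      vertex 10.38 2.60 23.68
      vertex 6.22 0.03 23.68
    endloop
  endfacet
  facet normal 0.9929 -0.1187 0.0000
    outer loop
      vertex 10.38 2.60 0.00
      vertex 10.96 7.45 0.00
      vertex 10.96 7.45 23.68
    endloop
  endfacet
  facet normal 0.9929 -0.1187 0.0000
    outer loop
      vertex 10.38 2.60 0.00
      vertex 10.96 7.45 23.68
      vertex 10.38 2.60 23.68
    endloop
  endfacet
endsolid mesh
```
; perimeter-only toolpath
G21 ; units = mm
G90 ; absolute positioning
G28 ; home
; layer 1
G0 Z7.89
G0 X10.96 Y7.45
G1 X7.53 Y10.93
G1 X2.67 Y10.42
G1 X0.04 Y6.30
G1 X1.62 Y1.68
G1 X6.22 Y0.03
G1 X10.38 Y2.60
G1 X10.96 Y7.45
; layer 2
G0 Z15.79
G0 X10.96 Y7.45
G1 X7.53 Y10.93
G1 X2.67 Y10.42
G1 X0.04 Y6.30
G1 X1.62 Y1.68
G1 X6.22 Y0.03
G1 X10.38 Y2.60
G1 X10.96 Y7.45
; layer 3
G0 Z23.68
G0 X10.96 Y7.45
G1 X7.53 Y10.93
G1 X2.67 Y10.42
G1 X0.04 Y6.30
G1 X1.62 Y1.68
G1 X6.22 Y0.03
G1 X10.38 Y2.60
G1 X10.96 Y7.45
M2 ; end

The solid is a regular 7-sided prism (a cylinder approximated with 7 flat sides), circumscribed radius ≈ 5.63 mm, height ≈ 23.7 mm. Slicing at Δz = 7.89 mm — 3 equal slices spanning the solid's height, so layer i sits at z = i·h/3 — gives 3 non-empty perimeters. Each is a 7-segment closed polygon; G0 lifts to the layer z and rapids to the start vertex, then G1 traces the edges.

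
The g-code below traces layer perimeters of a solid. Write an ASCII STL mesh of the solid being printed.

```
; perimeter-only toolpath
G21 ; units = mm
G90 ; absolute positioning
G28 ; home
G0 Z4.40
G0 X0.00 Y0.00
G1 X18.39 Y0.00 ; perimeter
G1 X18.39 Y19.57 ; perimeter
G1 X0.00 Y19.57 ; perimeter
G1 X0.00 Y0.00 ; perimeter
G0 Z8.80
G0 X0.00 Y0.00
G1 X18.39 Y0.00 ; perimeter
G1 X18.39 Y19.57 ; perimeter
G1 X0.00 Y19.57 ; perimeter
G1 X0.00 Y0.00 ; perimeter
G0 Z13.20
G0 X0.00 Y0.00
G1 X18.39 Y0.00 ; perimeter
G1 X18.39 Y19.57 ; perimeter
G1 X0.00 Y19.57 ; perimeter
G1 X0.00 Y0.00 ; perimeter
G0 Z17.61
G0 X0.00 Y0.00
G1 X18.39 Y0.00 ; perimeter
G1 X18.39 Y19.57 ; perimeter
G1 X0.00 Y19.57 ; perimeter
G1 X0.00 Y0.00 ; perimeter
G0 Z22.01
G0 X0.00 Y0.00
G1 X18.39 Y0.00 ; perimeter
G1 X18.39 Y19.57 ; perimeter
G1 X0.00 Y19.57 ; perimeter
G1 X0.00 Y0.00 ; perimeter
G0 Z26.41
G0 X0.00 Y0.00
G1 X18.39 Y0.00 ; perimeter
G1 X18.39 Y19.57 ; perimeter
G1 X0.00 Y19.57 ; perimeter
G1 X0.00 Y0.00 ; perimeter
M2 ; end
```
solid part
  facet normal 0.0000 0.0000 -1.0000
    outer loop
      vertex 18.39 19.57 0.00
      vertex 18.39 0.00 0.00
      vertex 0.00 0.00 0.00
    endloop
  endfacet
  facet normal 0.0000 0.0000 -1.0000
    outer loop
      vertex 0.00 19.57 0.00
      vertex 18.39 19.57 0.00
      vertex 0.00 0.00 0.00
    endloop
  endfacet
  facet normal 0.0000 0.0000 1.0000
    outer loop
      vertex 0.00 0.00 26.41
      vertex 18.39 0.00 26.41
      vertex 18.39 19.57 26.41
    endloop
  endfacet
  facet normal 0.0000 0.0000 1.0000
    outer loop
      vertex 0.00 0.00 26.41
      vertex 18.39 19.57 26.41
      vertex 0.00 19.57 26.41
    endloop
  endfacet
  facet normal 0.0000 -1.0000 0.0000
    outer loop
      vertex 0.00 0.00 0.00
      vertex 18.39 0.00 0.00
      vertex 18.39 0.00 26.41
    endloop
  endfacet
  facet normal 0.0000 -1.0000 0.0000
    outer loop
      vertex 0.00 0.00 0.00
      vertex 18.39 0.00 26.41
      vertex 0.00 0.00 26.41
    endloop
  endfacet
  facet normal 0.0000 1.0000 0.0000
    outer loop
      vertex 18.39 19.57 26.41
      vertex 18.39 19.57 0.00
      vertex 0.00 19.57 0.00
    endloop
  endfacet
  facet normal 0.0000 1.0000 0.0000
    outer loop
      vertex 0.00 19.57 26.41
      vertex 18.39 19.57 26.41
      vertex 0.00 19.57 0.00
    endloop
  endfacet
  facet normal -1.0000 0.0000 0.0000
    outer loop
      vertex 0.00 19.57 26.41
      vertex 0.00 19.57 0.00
      vertex 0.00 0.00 0.00
    endloop
  endfacet
  facet normal -1.0000 0.0000 0.0000
    outer loop
      vertex 0.00 0.00 26.41
      vertex 0.00 19.57 26.41
      vertex 0.00 0.00 0.00
    endloop
  endfacet
  facet normal 1.0000 0.0000 0.0000
    outer loop
      vertex 18.39 0.00 0.00
      vertex 18.39 19.57 0.00
      vertex 18.39 19.57 26.41
    endloop
  endfacet
  facet normal 1.0000 0.0000 0.0000
    outer loop
      vertex 18.39 0.00 0.00
      vertex 18.39 19.57 26.41
      vertex 18.39 0.00 26.41
    endloop
  endfacet
endsolid part

The G0 Z moves step by Δz≈4.40 mm. Every layer's G1 loop is the same polygon, so the solid is a straight extrusion of it from z=0 to z≈26.4. Closing with flat bottom and top caps and triangulating gives 12 facets — a rectangular box, roughly 18.4 × 19.6 mm footprint and 26.4 mm tall.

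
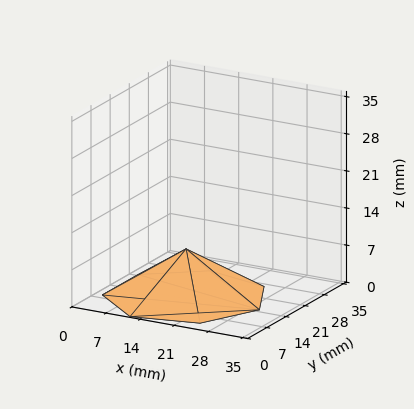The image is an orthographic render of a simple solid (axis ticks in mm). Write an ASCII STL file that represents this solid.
Reading the render: the shape is a regular 7-sided pyramid, base circumscribed radius ≈ 15 mm, apex at z ≈ 9 mm (dimensions read to the nearest mm from the axis ticks). For the STL, each face is triangulated and given an outward normal.

solid part
  facet normal 0.0000 0.0000 -1.0000
    outer loop
      vertex 11.7 29.6 0.0
      vertex 24.4 26.7 0.0
      vertex 30.0 15.0 0.0
    endloop
  endfacet
  facet normal 0.0000 0.0000 -1.0000
    outer loop
      vertex 1.5 21.5 0.0
      vertex 11.7 29.6 0.0
      vertex 30.0 15.0 0.0
    endloop
  endfacet
  facet normal 0.0000 0.0000 -1.0000
    outer loop
      vertex 1.5 8.5 0.0
      vertex 1.5 21.5 0.0
      vertex 30.0 15.0 0.0
    endloop
  endfacet
  facet normal 0.0000 0.0000 -1.0000
    outer loop
      vertex 11.7 0.4 0.0
      vertex 1.5 8.5 0.0
      vertex 30.0 15.0 0.0
    endloop
  endfacet
  facet normal 0.0000 0.0000 -1.0000
    outer loop
      vertex 24.4 3.3 0.0
      vertex 11.7 0.4 0.0
      vertex 30.0 15.0 0.0
    endloop
  endfacet
  facet normal 0.4996 0.2391 0.8326
    outer loop
      vertex 30.0 15.0 0.0
      vertex 24.4 26.7 0.0
      vertex 15.0 15.0 9.0
    endloop
  endfacet
  facet normal 0.1235 0.5408 0.8320
    outer loop
      vertex 24.4 26.7 0.0
      vertex 11.7 29.6 0.0
      vertex 15.0 15.0 9.0
    endloop
  endfacet
  facet normal -0.3452 0.4347 0.8318
    outer loop
      vertex 11.7 29.6 0.0
      vertex 1.5 21.5 0.0
      vertex 15.0 15.0 9.0
    endloop
  endfacet
  facet normal -0.5547 0.0000 0.8321
    outer loop
      vertex 1.5 21.5 0.0
      vertex 1.5 8.5 0.0
      vertex 15.0 15.0 9.0
    endloop
  endfacet
  facet normal -0.3452 -0.4347 0.8318
    outer loop
      vertex 1.5 8.5 0.0
      vertex 11.7 0.4 0.0
      vertex 15.0 15.0 9.0
    endloop
  endfacet
  facet normal 0.1235 -0.5408 0.8320
    outer loop
      vertex 11.7 0.4 0.0
      vertex 24.4 3.3 0.0
      vertex 15.0 15.0 9.0
    endloop
  endfacet
  facet normal 0.4996 -0.2391 0.8326
    outer loop
      vertex 24.4 3.3 0.0
      vertex 30.0 15.0 0.0
      vertex 15.0 15.0 9.0
    endloop
  endfacet
endsolid part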